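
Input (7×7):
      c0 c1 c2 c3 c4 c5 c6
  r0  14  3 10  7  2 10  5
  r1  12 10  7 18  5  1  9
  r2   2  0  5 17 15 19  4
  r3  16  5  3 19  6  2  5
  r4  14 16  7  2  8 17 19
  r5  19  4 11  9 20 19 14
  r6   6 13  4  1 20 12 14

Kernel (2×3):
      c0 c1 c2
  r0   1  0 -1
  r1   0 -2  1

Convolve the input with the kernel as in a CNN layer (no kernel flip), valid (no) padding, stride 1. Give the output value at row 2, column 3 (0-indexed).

-12

The receptive field on the input at this output position is [17 15 19 / 19 6 2]. Elementwise product with the kernel and sum: 17·1 + 19·-1 + 6·-2 + 2·1.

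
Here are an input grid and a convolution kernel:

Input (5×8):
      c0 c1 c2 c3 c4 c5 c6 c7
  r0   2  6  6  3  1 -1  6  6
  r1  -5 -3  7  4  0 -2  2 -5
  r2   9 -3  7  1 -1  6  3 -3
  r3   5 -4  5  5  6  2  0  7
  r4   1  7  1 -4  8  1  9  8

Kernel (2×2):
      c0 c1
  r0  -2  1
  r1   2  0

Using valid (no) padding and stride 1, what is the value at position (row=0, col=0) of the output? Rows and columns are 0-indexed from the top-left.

-8

The receptive field on the input at this output position is [2 6 / -5 -3]. Elementwise product with the kernel and sum: 2·-2 + 6·1 + -5·2.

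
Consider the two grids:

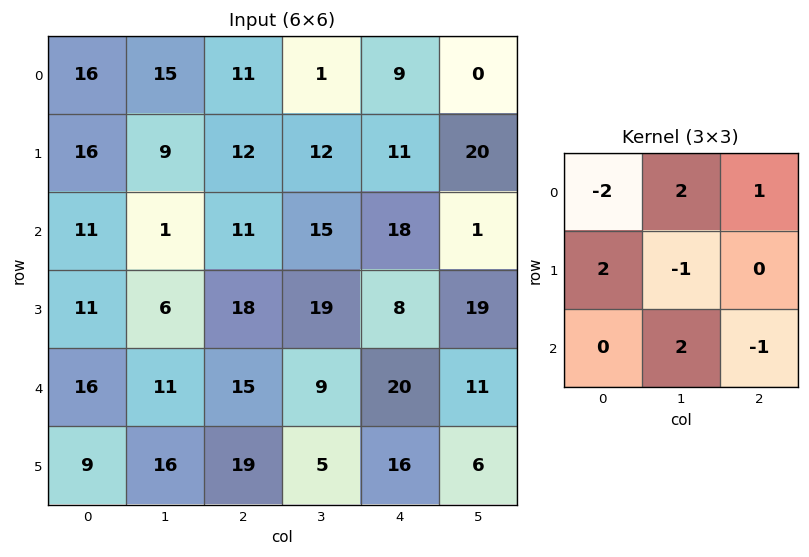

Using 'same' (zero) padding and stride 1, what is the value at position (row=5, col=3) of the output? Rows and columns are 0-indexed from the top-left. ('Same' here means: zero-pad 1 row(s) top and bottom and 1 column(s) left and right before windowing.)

The receptive field on the zero-padded input at this output position is [15 9 20 / 19 5 16 / 0 0 0]. Elementwise product with the kernel and sum: 15·-2 + 9·2 + 20·1 + 19·2 + 5·-1 + 0·2 + 0·-1.

41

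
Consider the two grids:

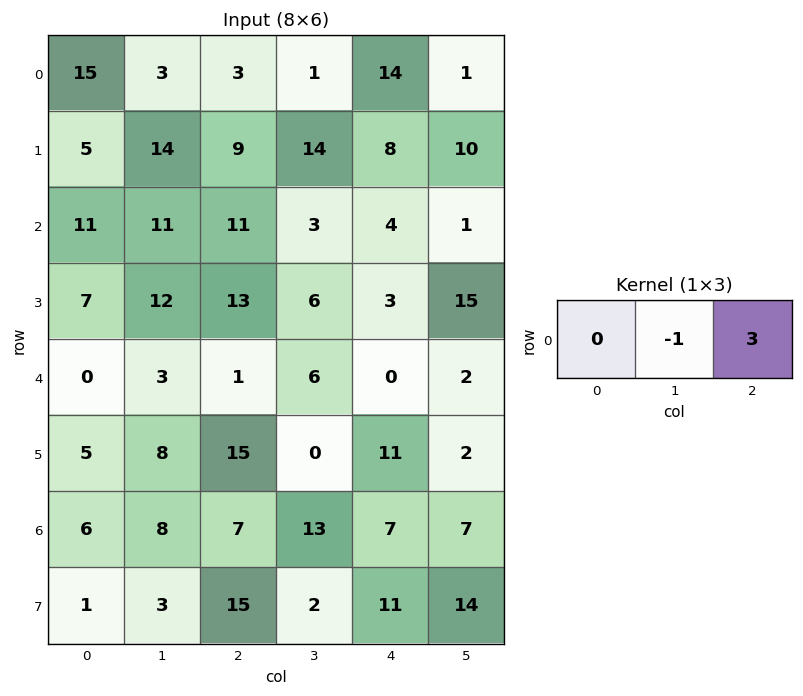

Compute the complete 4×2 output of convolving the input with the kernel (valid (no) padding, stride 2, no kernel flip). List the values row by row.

Output[0,0]: The receptive field on the input at this output position is [15 3 3]. Elementwise product with the kernel and sum: 3·-1 + 3·3.
Output[0,1]: The receptive field on the input at this output position is [3 1 14]. Elementwise product with the kernel and sum: 1·-1 + 14·3.

6 41
22 9
0 -6
13 8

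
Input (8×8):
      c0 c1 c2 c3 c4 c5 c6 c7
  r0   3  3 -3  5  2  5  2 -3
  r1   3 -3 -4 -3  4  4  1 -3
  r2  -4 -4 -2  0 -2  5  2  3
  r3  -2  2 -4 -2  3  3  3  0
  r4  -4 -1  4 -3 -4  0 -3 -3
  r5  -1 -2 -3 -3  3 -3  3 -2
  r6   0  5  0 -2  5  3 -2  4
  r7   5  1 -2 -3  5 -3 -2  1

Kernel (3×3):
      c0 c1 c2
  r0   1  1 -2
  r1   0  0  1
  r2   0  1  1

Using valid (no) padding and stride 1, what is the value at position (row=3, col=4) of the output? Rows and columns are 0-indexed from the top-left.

The receptive field on the input at this output position is [3 3 3 / -4 0 -3 / 3 -3 3]. Elementwise product with the kernel and sum: 3·1 + 3·1 + 3·-2 + -3·1 + -3·1 + 3·1.

-3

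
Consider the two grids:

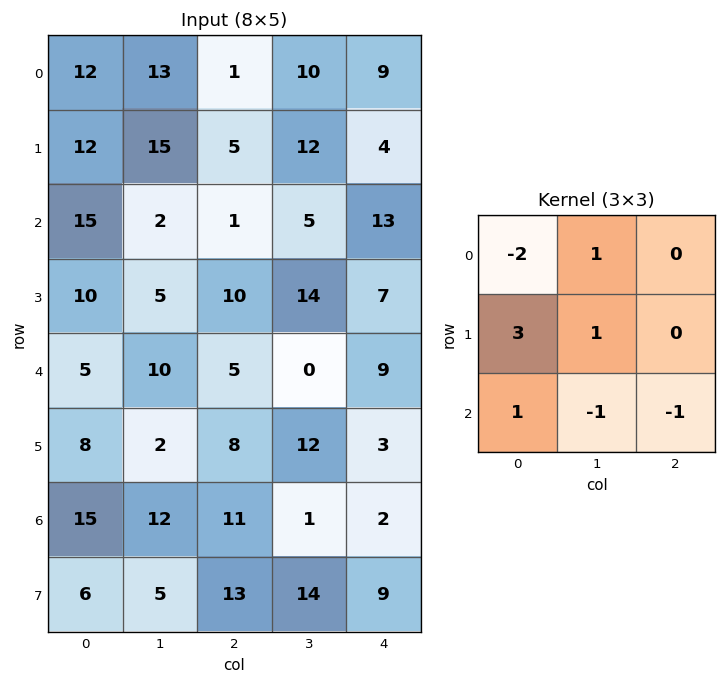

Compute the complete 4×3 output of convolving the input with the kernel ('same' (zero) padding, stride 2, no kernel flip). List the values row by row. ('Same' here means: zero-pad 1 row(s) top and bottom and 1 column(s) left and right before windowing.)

-15 38 47
12 -37 15
5 17 -3
12 29 -11

Output[0,0]: The receptive field on the zero-padded input at this output position is [0 0 0 / 0 12 13 / 0 12 15]. Elementwise product with the kernel and sum: 0·-2 + 0·1 + 0·3 + 12·1 + 0·1 + 12·-1 + 15·-1.
Output[0,1]: The receptive field on the zero-padded input at this output position is [0 0 0 / 13 1 10 / 15 5 12]. Elementwise product with the kernel and sum: 0·-2 + 0·1 + 13·3 + 1·1 + 15·1 + 5·-1 + 12·-1.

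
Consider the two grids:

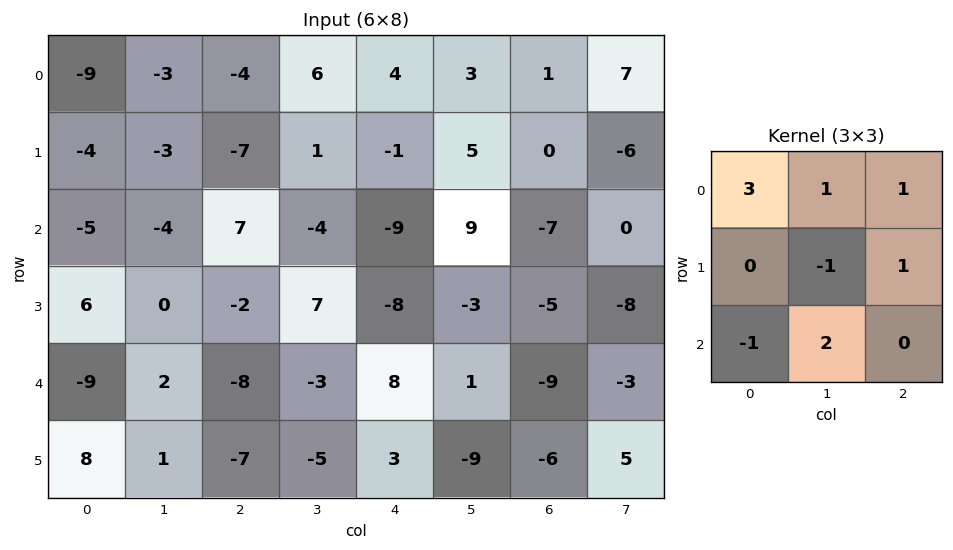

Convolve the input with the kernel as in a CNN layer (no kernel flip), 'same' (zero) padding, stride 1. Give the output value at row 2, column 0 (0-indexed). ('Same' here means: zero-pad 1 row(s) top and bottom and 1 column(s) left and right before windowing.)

The receptive field on the zero-padded input at this output position is [0 -4 -3 / 0 -5 -4 / 0 6 0]. Elementwise product with the kernel and sum: 0·3 + -4·1 + -3·1 + -5·-1 + -4·1 + 0·-1 + 6·2.

6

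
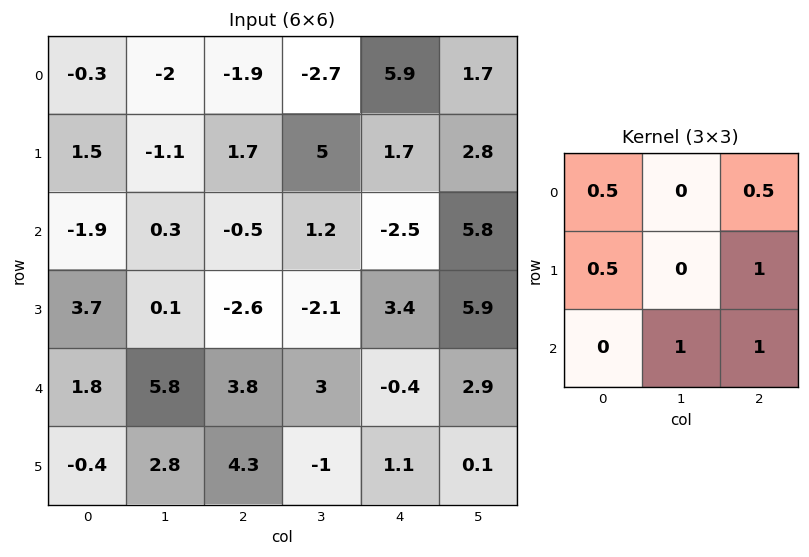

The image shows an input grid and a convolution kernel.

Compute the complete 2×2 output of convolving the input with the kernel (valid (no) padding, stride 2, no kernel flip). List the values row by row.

Output[0,0]: The receptive field on the input at this output position is [-0.3 -2 -1.9 / 1.5 -1.1 1.7 / -1.9 0.3 -0.5]. Elementwise product with the kernel and sum: -0.3·0.5 + -1.9·0.5 + 1.5·0.5 + 1.7·1 + 0.3·1 + -0.5·1.

1.15 3.25
7.65 3.2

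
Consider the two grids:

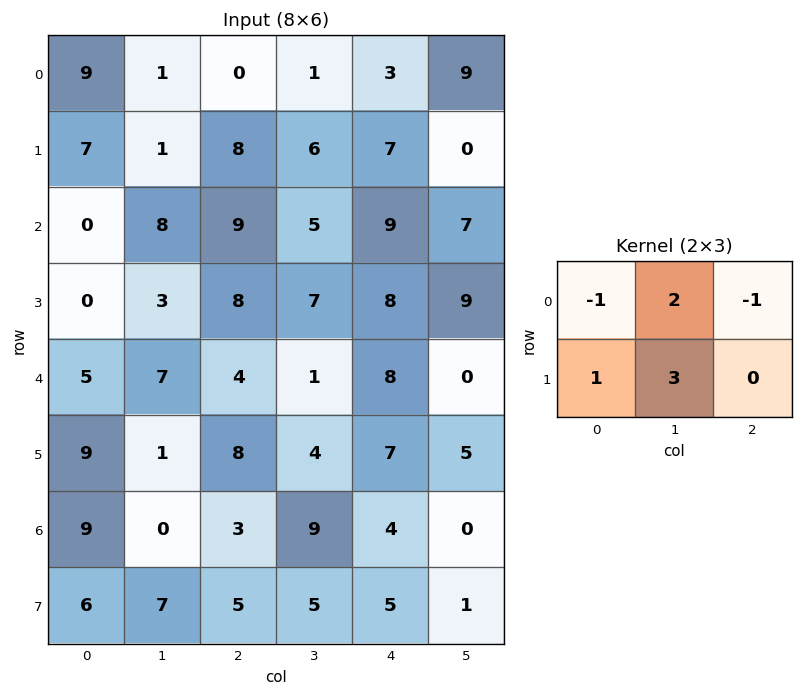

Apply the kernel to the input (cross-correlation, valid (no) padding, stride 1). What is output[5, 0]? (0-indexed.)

-6

The receptive field on the input at this output position is [9 1 8 / 9 0 3]. Elementwise product with the kernel and sum: 9·-1 + 1·2 + 8·-1 + 9·1 + 0·3.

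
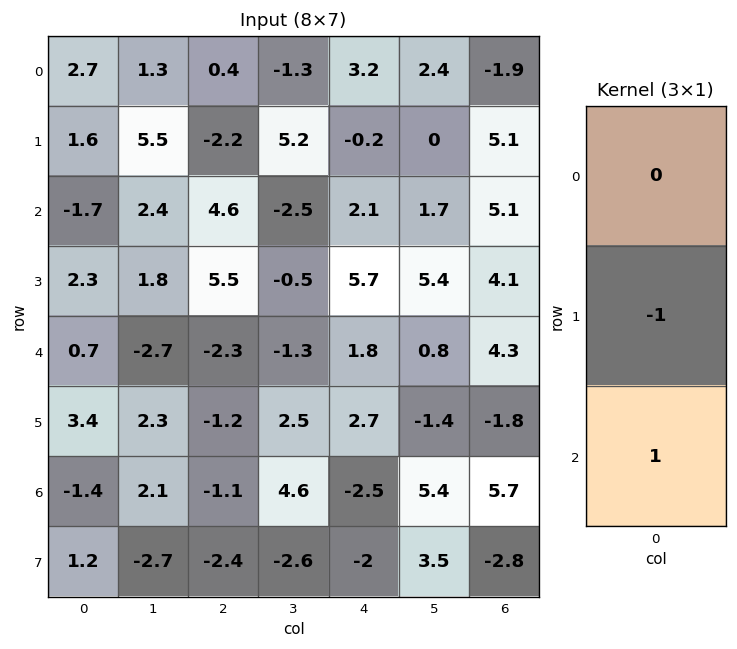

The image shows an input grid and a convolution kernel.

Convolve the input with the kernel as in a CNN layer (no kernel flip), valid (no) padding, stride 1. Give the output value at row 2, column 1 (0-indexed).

The receptive field on the input at this output position is [2.4 / 1.8 / -2.7]. Elementwise product with the kernel and sum: 1.8·-1 + -2.7·1.

-4.5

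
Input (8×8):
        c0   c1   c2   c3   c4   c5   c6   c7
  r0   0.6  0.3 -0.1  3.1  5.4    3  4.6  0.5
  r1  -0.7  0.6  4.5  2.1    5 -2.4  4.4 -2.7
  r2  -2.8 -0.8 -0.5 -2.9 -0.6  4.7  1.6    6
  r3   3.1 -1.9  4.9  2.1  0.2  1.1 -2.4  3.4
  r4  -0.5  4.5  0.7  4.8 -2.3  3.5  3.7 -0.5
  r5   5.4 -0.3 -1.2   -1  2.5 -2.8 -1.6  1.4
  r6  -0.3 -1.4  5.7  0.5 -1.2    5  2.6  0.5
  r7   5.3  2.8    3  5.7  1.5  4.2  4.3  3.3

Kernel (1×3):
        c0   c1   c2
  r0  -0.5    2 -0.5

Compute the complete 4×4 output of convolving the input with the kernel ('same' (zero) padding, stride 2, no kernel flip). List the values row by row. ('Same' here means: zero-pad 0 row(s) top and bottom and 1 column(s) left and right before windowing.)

Output[0,0]: The receptive field on the zero-padded input at this output position is [0 0.6 0.3]. Elementwise product with the kernel and sum: 0·-0.5 + 0.6·2 + 0.3·-0.5.

1.05 -1.9 7.75 7.45
-5.2 0.85 -2.1 -2.15
-3.25 -3.25 -8.75 5.9
0.1 11.85 -5.15 2.45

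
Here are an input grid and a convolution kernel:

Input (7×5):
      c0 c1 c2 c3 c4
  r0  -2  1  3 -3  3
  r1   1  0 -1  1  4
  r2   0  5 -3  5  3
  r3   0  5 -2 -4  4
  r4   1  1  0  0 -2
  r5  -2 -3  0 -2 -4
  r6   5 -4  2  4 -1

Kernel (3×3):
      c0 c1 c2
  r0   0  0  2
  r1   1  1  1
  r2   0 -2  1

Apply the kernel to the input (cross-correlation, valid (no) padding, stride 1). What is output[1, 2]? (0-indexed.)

The receptive field on the input at this output position is [-1 1 4 / -3 5 3 / -2 -4 4]. Elementwise product with the kernel and sum: 4·2 + -3·1 + 5·1 + 3·1 + -4·-2 + 4·1.

25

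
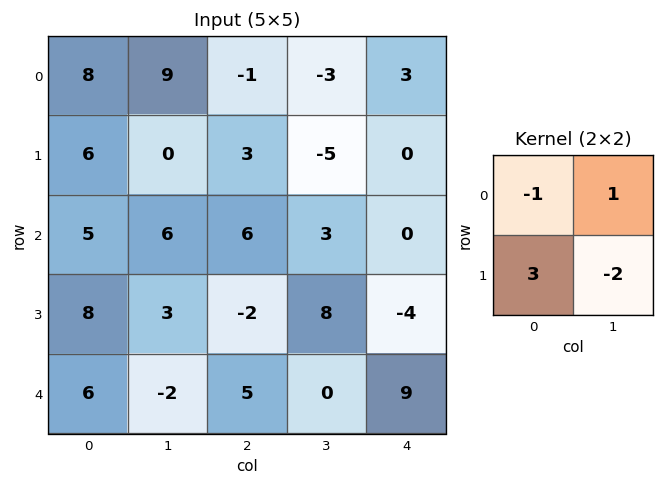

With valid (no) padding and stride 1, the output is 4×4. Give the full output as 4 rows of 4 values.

19 -16 17 -9
-3 9 4 14
19 13 -25 29
17 -21 25 -30

Output[0,0]: The receptive field on the input at this output position is [8 9 / 6 0]. Elementwise product with the kernel and sum: 8·-1 + 9·1 + 6·3 + 0·-2.
Output[0,1]: The receptive field on the input at this output position is [9 -1 / 0 3]. Elementwise product with the kernel and sum: 9·-1 + -1·1 + 0·3 + 3·-2.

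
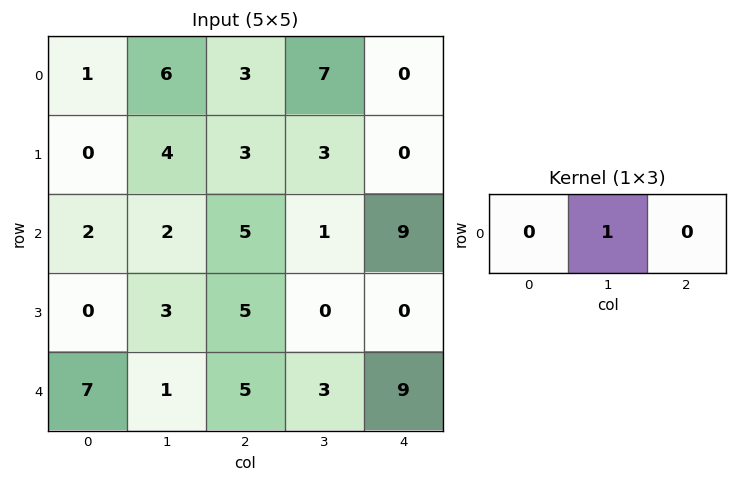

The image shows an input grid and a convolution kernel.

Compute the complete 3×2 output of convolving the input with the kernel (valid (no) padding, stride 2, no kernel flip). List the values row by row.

Output[0,0]: The receptive field on the input at this output position is [1 6 3]. Elementwise product with the kernel and sum: 6·1.
Output[0,1]: The receptive field on the input at this output position is [3 7 0]. Elementwise product with the kernel and sum: 7·1.

6 7
2 1
1 3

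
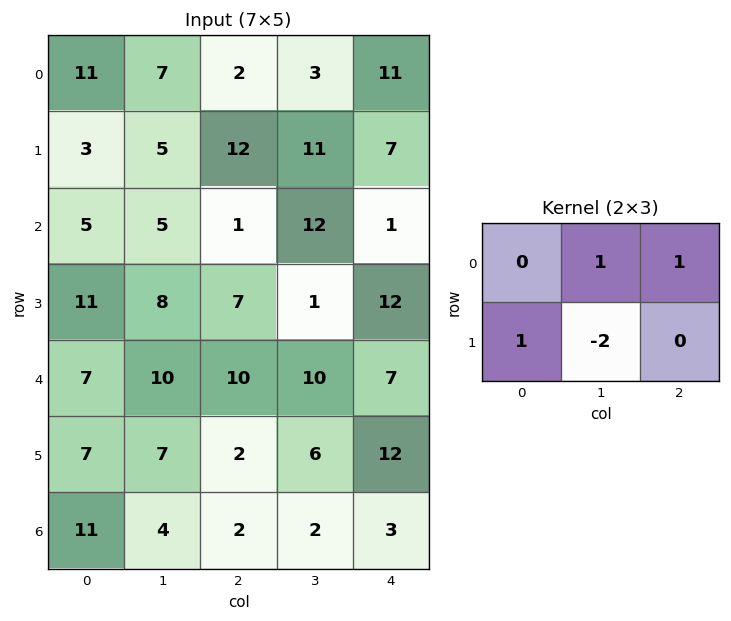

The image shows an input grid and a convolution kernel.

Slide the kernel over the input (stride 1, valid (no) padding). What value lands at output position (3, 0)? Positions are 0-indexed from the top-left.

The receptive field on the input at this output position is [11 8 7 / 7 10 10]. Elementwise product with the kernel and sum: 8·1 + 7·1 + 7·1 + 10·-2.

2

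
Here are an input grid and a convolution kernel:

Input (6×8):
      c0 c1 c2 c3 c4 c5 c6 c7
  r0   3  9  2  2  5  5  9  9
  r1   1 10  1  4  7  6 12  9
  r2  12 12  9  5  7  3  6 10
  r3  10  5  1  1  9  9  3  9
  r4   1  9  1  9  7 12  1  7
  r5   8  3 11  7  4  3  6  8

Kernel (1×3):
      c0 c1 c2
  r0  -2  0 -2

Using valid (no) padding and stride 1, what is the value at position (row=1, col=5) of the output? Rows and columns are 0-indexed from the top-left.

-30

The receptive field on the input at this output position is [6 12 9]. Elementwise product with the kernel and sum: 6·-2 + 9·-2.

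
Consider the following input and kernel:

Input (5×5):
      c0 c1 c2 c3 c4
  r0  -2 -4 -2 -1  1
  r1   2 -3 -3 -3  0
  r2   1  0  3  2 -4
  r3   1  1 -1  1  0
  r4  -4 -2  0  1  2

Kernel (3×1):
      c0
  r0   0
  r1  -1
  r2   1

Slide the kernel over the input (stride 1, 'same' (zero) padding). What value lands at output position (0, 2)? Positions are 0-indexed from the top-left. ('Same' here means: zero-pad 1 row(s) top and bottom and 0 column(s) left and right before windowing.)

-1

The receptive field on the zero-padded input at this output position is [0 / -2 / -3]. Elementwise product with the kernel and sum: -2·-1 + -3·1.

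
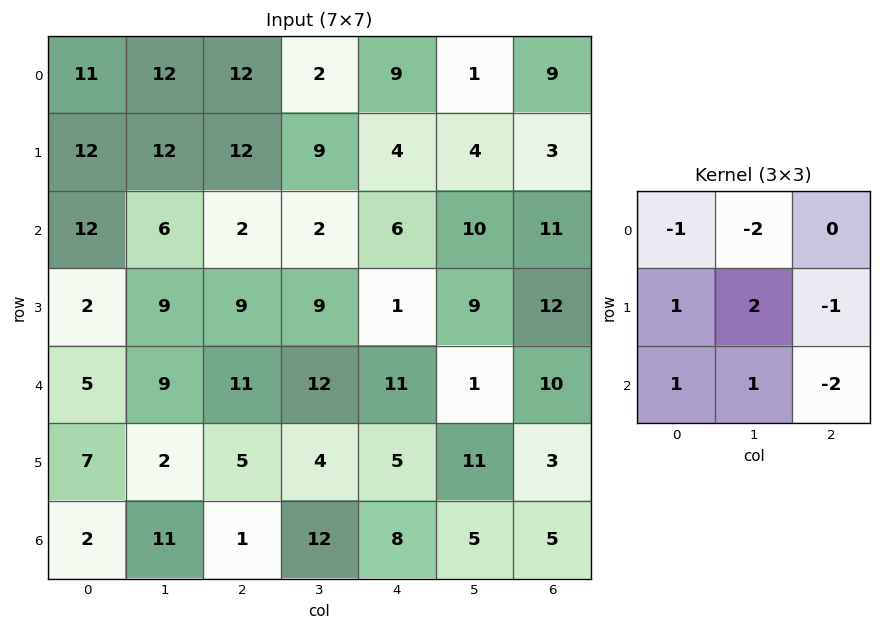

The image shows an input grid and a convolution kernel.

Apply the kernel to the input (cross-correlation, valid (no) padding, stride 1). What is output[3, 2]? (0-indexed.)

-4

The receptive field on the input at this output position is [9 9 1 / 11 12 11 / 5 4 5]. Elementwise product with the kernel and sum: 9·-1 + 9·-2 + 11·1 + 12·2 + 11·-1 + 5·1 + 4·1 + 5·-2.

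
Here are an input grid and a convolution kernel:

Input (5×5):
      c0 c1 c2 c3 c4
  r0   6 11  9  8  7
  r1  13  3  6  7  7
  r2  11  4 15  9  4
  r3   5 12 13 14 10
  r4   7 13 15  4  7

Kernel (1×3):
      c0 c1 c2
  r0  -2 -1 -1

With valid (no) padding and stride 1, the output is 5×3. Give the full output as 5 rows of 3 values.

-32 -39 -33
-35 -19 -26
-41 -32 -43
-35 -51 -50
-42 -45 -41

Output[0,0]: The receptive field on the input at this output position is [6 11 9]. Elementwise product with the kernel and sum: 6·-2 + 11·-1 + 9·-1.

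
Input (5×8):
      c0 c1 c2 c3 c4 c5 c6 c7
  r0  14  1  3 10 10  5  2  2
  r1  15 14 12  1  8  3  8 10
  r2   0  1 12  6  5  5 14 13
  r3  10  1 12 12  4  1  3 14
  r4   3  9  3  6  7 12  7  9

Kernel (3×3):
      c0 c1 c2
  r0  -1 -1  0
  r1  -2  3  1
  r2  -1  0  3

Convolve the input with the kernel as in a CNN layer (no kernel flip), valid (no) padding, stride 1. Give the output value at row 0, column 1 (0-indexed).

The receptive field on the input at this output position is [1 3 10 / 14 12 1 / 1 12 6]. Elementwise product with the kernel and sum: 1·-1 + 3·-1 + 14·-2 + 12·3 + 1·1 + 1·-1 + 6·3.

22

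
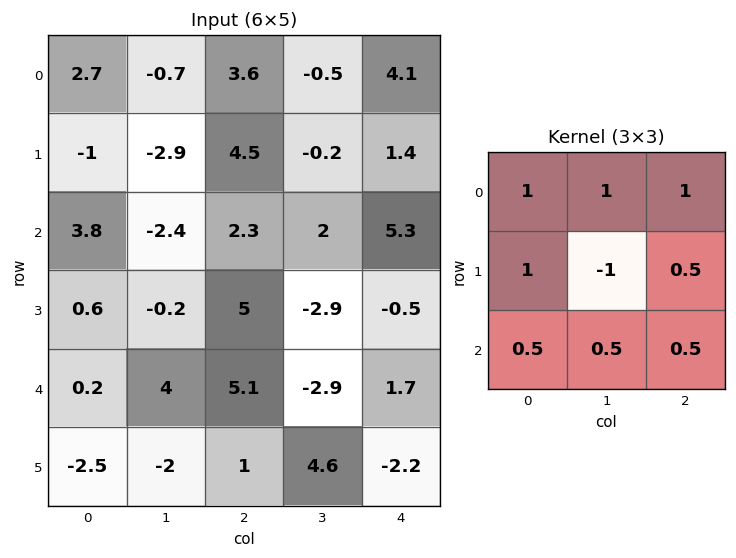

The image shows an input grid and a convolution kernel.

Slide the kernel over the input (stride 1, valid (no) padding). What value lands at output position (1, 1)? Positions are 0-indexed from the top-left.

The receptive field on the input at this output position is [-2.9 4.5 -0.2 / -2.4 2.3 2 / -0.2 5 -2.9]. Elementwise product with the kernel and sum: -2.9·1 + 4.5·1 + -0.2·1 + -2.4·1 + 2.3·-1 + 2·0.5 + -0.2·0.5 + 5·0.5 + -2.9·0.5.

-1.35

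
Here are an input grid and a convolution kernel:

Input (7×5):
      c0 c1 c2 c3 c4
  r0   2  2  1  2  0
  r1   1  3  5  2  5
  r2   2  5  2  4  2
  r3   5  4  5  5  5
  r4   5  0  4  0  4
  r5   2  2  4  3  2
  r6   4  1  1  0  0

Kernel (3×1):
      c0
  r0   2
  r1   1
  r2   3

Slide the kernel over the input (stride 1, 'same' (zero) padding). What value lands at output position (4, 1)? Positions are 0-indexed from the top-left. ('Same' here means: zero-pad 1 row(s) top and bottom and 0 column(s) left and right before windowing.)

The receptive field on the zero-padded input at this output position is [4 / 0 / 2]. Elementwise product with the kernel and sum: 4·2 + 0·1 + 2·3.

14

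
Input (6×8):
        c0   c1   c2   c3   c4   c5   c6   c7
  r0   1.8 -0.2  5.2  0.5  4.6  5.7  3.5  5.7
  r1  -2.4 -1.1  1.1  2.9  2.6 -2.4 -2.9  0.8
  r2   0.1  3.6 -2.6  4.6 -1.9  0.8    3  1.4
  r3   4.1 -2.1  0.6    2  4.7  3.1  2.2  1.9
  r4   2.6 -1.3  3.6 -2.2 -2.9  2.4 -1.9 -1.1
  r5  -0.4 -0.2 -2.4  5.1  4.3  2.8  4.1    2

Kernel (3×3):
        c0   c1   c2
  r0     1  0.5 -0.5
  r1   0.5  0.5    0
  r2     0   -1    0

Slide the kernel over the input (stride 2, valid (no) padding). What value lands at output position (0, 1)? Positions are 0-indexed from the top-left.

0.55

The receptive field on the input at this output position is [5.2 0.5 4.6 / 1.1 2.9 2.6 / -2.6 4.6 -1.9]. Elementwise product with the kernel and sum: 5.2·1 + 0.5·0.5 + 4.6·-0.5 + 1.1·0.5 + 2.9·0.5 + 4.6·-1.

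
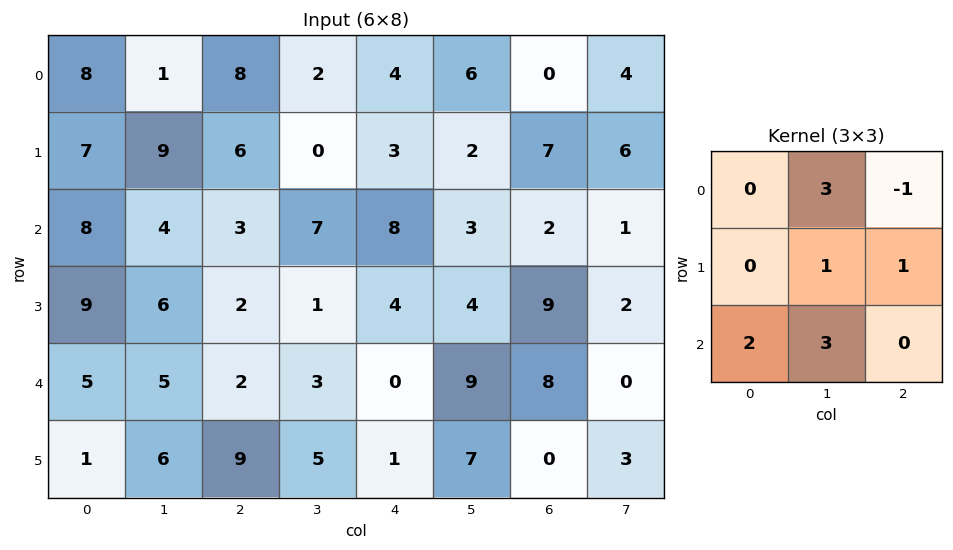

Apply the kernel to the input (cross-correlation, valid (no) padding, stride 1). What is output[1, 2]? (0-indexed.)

The receptive field on the input at this output position is [6 0 3 / 3 7 8 / 2 1 4]. Elementwise product with the kernel and sum: 0·3 + 3·-1 + 7·1 + 8·1 + 2·2 + 1·3.

19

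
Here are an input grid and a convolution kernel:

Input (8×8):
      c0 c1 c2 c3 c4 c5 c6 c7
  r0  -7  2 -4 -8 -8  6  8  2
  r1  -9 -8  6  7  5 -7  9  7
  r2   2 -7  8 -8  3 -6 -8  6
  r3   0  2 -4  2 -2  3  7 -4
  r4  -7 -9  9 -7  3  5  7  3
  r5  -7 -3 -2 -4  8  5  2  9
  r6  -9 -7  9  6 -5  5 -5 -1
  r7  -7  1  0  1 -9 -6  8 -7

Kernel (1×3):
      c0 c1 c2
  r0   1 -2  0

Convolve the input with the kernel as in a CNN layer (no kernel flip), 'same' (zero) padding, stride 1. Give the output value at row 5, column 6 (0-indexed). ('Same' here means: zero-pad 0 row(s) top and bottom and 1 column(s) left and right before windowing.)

1

The receptive field on the zero-padded input at this output position is [5 2 9]. Elementwise product with the kernel and sum: 5·1 + 2·-2.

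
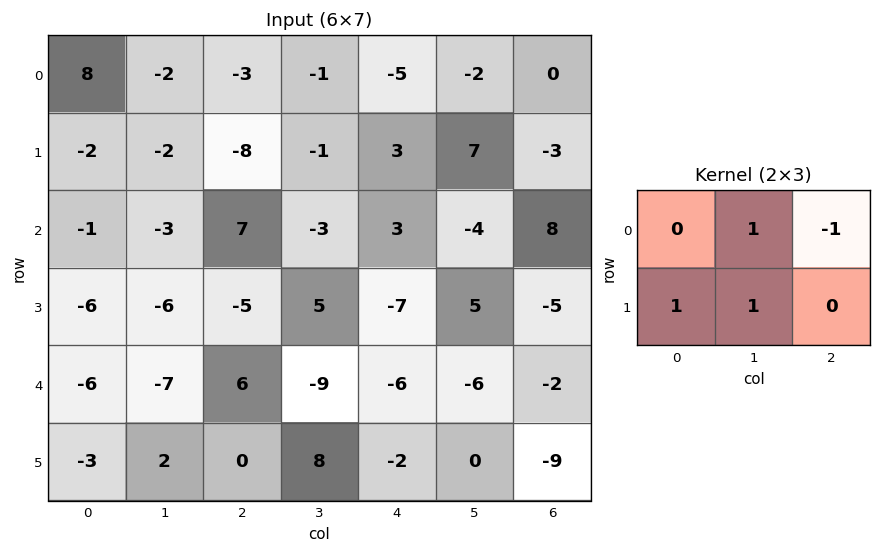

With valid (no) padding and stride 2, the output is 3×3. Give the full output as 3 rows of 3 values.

-3 -5 8
-22 -6 -14
-14 5 -6

Output[0,0]: The receptive field on the input at this output position is [8 -2 -3 / -2 -2 -8]. Elementwise product with the kernel and sum: -2·1 + -3·-1 + -2·1 + -2·1.
Output[0,1]: The receptive field on the input at this output position is [-3 -1 -5 / -8 -1 3]. Elementwise product with the kernel and sum: -1·1 + -5·-1 + -8·1 + -1·1.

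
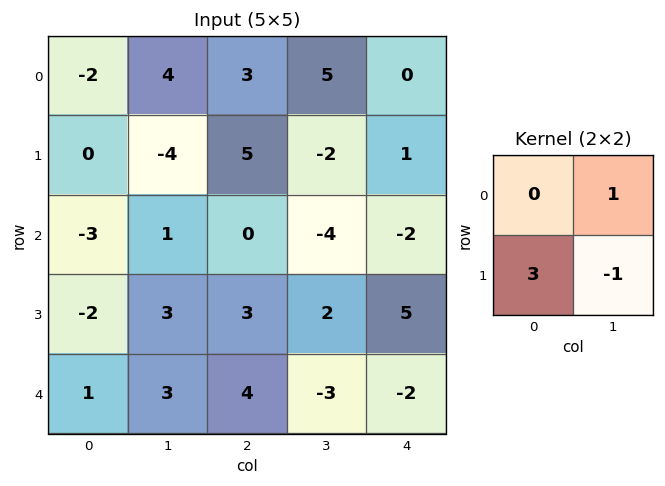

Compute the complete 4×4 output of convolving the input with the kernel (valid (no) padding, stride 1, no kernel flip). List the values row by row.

8 -14 22 -7
-14 8 2 -9
-8 6 3 -1
3 8 17 -2

Output[0,0]: The receptive field on the input at this output position is [-2 4 / 0 -4]. Elementwise product with the kernel and sum: 4·1 + 0·3 + -4·-1.
Output[0,1]: The receptive field on the input at this output position is [4 3 / -4 5]. Elementwise product with the kernel and sum: 3·1 + -4·3 + 5·-1.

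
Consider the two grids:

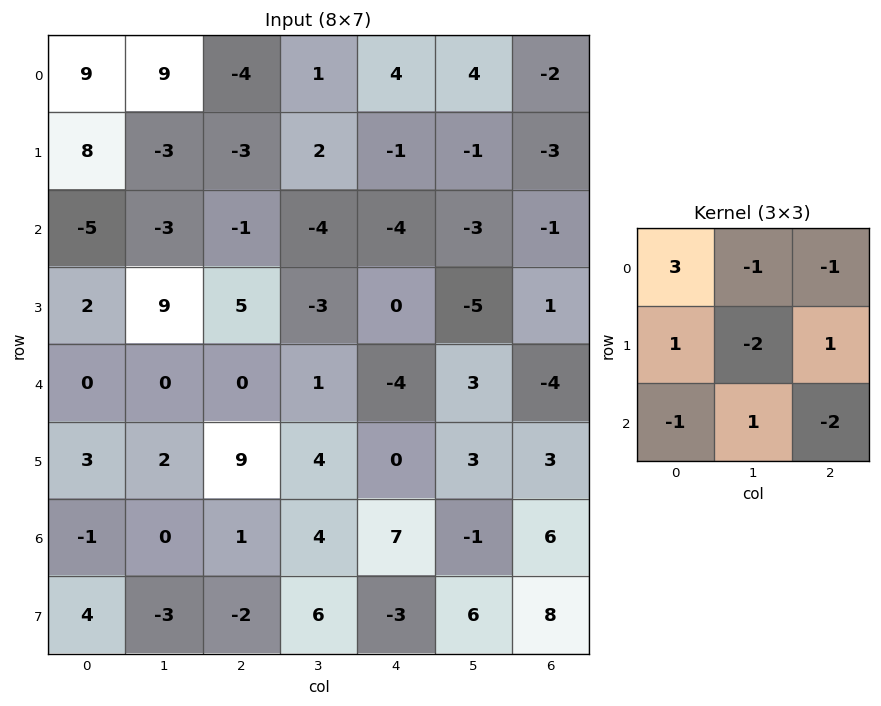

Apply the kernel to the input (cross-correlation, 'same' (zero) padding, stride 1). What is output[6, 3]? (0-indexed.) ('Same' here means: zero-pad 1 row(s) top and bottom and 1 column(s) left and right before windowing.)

37

The receptive field on the zero-padded input at this output position is [9 4 0 / 1 4 7 / -2 6 -3]. Elementwise product with the kernel and sum: 9·3 + 4·-1 + 0·-1 + 1·1 + 4·-2 + 7·1 + -2·-1 + 6·1 + -3·-2.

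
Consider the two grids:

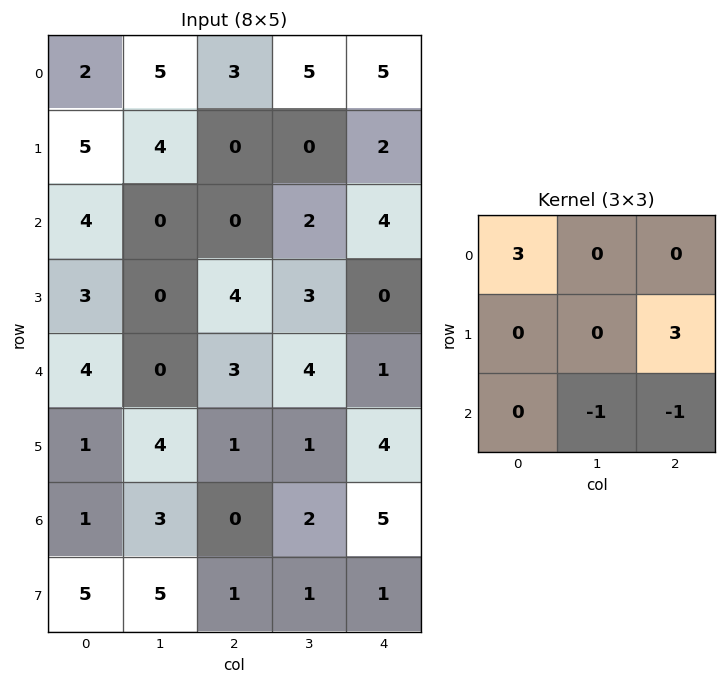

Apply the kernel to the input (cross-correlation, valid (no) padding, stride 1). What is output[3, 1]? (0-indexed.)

The receptive field on the input at this output position is [0 4 3 / 0 3 4 / 4 1 1]. Elementwise product with the kernel and sum: 0·3 + 4·3 + 1·-1 + 1·-1.

10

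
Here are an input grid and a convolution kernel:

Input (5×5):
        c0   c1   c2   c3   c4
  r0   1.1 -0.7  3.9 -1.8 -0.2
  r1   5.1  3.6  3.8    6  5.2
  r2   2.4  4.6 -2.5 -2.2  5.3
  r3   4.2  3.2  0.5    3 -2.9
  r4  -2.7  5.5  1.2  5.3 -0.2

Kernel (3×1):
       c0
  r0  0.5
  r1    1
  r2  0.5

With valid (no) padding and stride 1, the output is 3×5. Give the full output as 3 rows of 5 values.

Output[0,0]: The receptive field on the input at this output position is [1.1 / 5.1 / 2.4]. Elementwise product with the kernel and sum: 1.1·0.5 + 5.1·1 + 2.4·0.5.
Output[0,1]: The receptive field on the input at this output position is [-0.7 / 3.6 / 4.6]. Elementwise product with the kernel and sum: -0.7·0.5 + 3.6·1 + 4.6·0.5.

6.85 5.55 4.5 4 7.75
7.05 8 -0.35 2.3 6.45
4.05 8.25 -0.15 4.55 -0.35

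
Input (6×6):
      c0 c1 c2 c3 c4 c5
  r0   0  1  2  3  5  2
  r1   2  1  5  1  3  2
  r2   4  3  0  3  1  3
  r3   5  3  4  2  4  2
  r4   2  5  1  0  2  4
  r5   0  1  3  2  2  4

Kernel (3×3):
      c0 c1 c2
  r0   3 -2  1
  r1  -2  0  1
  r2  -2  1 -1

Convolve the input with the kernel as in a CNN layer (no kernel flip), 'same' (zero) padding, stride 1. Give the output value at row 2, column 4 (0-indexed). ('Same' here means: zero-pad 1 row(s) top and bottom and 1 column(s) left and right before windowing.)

-6

The receptive field on the zero-padded input at this output position is [1 3 2 / 3 1 3 / 2 4 2]. Elementwise product with the kernel and sum: 1·3 + 3·-2 + 2·1 + 3·-2 + 3·1 + 2·-2 + 4·1 + 2·-1.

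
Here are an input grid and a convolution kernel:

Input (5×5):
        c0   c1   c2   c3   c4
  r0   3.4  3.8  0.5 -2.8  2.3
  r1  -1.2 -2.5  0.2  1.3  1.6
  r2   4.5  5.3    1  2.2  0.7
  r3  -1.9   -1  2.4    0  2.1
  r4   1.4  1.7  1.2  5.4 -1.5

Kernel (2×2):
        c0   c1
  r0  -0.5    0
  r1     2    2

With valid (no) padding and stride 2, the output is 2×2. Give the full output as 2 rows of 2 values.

-9.1 2.75
-8.05 4.3

Output[0,0]: The receptive field on the input at this output position is [3.4 3.8 / -1.2 -2.5]. Elementwise product with the kernel and sum: 3.4·-0.5 + -1.2·2 + -2.5·2.
Output[0,1]: The receptive field on the input at this output position is [0.5 -2.8 / 0.2 1.3]. Elementwise product with the kernel and sum: 0.5·-0.5 + 0.2·2 + 1.3·2.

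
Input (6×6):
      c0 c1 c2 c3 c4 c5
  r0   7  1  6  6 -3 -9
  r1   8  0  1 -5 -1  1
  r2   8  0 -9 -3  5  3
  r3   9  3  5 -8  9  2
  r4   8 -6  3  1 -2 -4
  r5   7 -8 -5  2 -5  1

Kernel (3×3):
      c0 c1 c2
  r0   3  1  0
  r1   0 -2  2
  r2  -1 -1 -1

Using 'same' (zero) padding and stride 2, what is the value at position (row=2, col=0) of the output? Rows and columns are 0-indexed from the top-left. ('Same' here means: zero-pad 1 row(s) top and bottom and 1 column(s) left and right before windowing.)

The receptive field on the zero-padded input at this output position is [0 9 3 / 0 8 -6 / 0 7 -8]. Elementwise product with the kernel and sum: 0·3 + 9·1 + 8·-2 + -6·2 + 0·-1 + 7·-1 + -8·-1.

-18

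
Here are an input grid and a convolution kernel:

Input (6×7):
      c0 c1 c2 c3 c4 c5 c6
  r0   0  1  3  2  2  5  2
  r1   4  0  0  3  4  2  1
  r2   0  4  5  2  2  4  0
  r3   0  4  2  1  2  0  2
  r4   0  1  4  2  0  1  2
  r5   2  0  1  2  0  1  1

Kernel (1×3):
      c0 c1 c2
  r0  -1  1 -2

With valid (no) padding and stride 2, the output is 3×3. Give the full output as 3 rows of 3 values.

Output[0,0]: The receptive field on the input at this output position is [0 1 3]. Elementwise product with the kernel and sum: 0·-1 + 1·1 + 3·-2.

-5 -5 -1
-6 -7 2
-7 -2 -3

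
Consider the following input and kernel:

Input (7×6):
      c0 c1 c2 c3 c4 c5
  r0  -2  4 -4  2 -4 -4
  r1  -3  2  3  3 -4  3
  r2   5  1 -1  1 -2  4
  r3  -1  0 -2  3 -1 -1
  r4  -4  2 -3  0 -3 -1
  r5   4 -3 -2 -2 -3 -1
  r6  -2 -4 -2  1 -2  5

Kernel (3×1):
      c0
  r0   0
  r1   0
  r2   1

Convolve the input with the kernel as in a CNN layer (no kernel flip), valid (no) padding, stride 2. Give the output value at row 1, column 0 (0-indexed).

-4

The receptive field on the input at this output position is [5 / -1 / -4]. Elementwise product with the kernel and sum: -4·1.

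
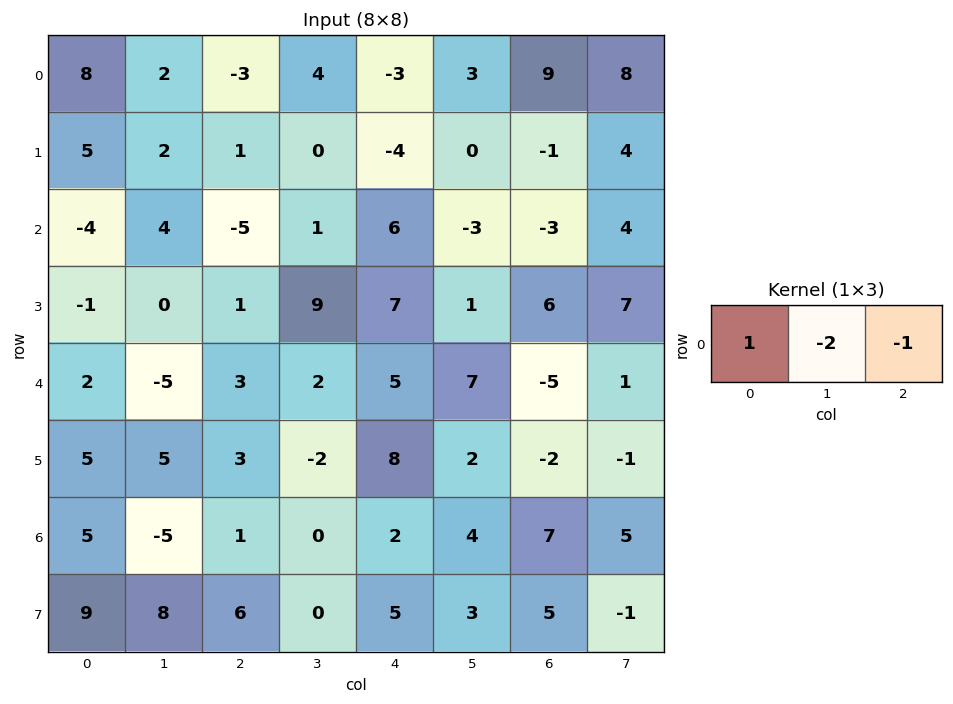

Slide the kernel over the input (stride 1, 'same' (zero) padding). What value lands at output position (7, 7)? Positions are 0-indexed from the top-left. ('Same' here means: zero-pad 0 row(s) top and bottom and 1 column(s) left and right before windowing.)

The receptive field on the zero-padded input at this output position is [5 -1 0]. Elementwise product with the kernel and sum: 5·1 + -1·-2 + 0·-1.

7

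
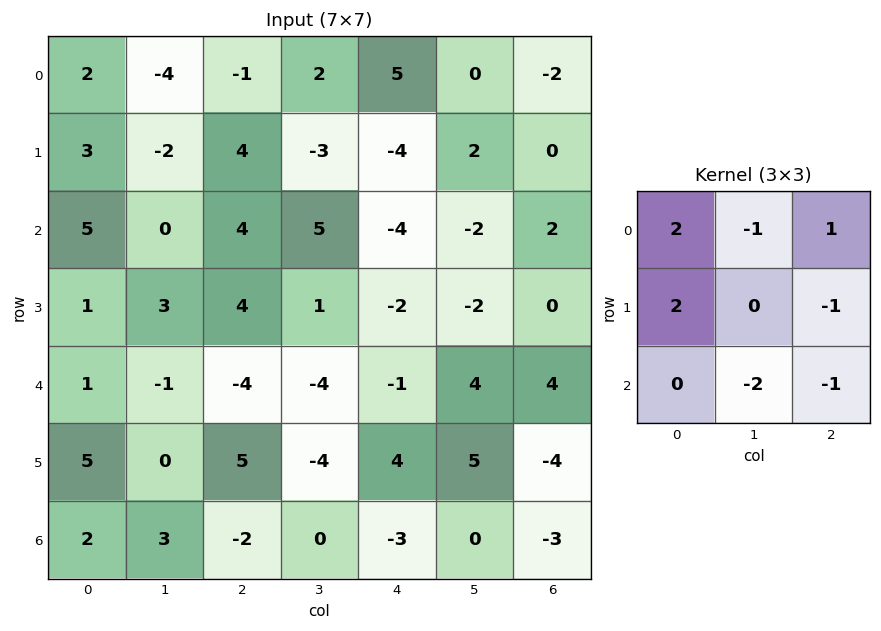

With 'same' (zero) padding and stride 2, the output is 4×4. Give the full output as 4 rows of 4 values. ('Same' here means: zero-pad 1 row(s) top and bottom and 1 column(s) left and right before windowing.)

0 -15 10 0
-10 -25 18 0
-7 -1 -23 12
-8 -3 -7 14

Output[0,0]: The receptive field on the zero-padded input at this output position is [0 0 0 / 0 2 -4 / 0 3 -2]. Elementwise product with the kernel and sum: 0·2 + 0·-1 + 0·1 + 0·2 + -4·-1 + 3·-2 + -2·-1.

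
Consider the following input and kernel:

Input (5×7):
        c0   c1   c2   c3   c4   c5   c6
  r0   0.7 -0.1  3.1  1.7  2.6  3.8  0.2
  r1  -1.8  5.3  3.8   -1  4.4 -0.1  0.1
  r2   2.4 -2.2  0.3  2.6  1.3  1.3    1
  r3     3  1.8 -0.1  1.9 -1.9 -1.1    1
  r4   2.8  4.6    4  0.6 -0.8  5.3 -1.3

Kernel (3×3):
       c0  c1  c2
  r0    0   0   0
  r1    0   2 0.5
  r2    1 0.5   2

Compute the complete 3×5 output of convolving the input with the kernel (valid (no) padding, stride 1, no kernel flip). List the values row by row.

14.4 10.25 4.4 14.6 3.8
-0.55 7.45 2.9 2 2.65
16.65 8.55 5.55 6.45 -2.45

Output[0,0]: The receptive field on the input at this output position is [0.7 -0.1 3.1 / -1.8 5.3 3.8 / 2.4 -2.2 0.3]. Elementwise product with the kernel and sum: 5.3·2 + 3.8·0.5 + 2.4·1 + -2.2·0.5 + 0.3·2.
Output[0,1]: The receptive field on the input at this output position is [-0.1 3.1 1.7 / 5.3 3.8 -1 / -2.2 0.3 2.6]. Elementwise product with the kernel and sum: 3.8·2 + -1·0.5 + -2.2·1 + 0.3·0.5 + 2.6·2.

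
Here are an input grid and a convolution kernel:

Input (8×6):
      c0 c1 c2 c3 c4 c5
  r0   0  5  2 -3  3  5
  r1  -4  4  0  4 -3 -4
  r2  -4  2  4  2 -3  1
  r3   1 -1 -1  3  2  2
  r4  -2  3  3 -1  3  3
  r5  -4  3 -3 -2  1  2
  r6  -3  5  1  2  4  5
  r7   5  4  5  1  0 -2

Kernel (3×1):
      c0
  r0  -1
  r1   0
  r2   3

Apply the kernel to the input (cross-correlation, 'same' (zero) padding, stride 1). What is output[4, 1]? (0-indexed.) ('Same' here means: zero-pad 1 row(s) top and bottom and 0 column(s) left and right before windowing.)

10

The receptive field on the zero-padded input at this output position is [-1 / 3 / 3]. Elementwise product with the kernel and sum: -1·-1 + 3·3.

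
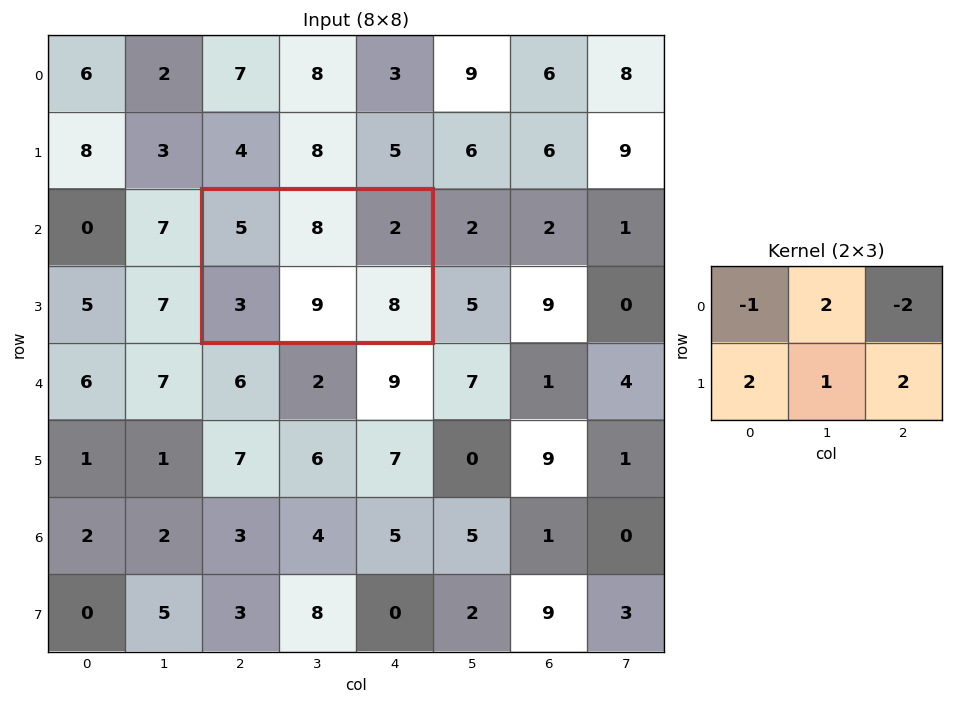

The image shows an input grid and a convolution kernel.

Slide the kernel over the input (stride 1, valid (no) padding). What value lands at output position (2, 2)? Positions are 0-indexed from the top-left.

38

The receptive field on the input at this output position is [5 8 2 / 3 9 8]. Elementwise product with the kernel and sum: 5·-1 + 8·2 + 2·-2 + 3·2 + 9·1 + 8·2.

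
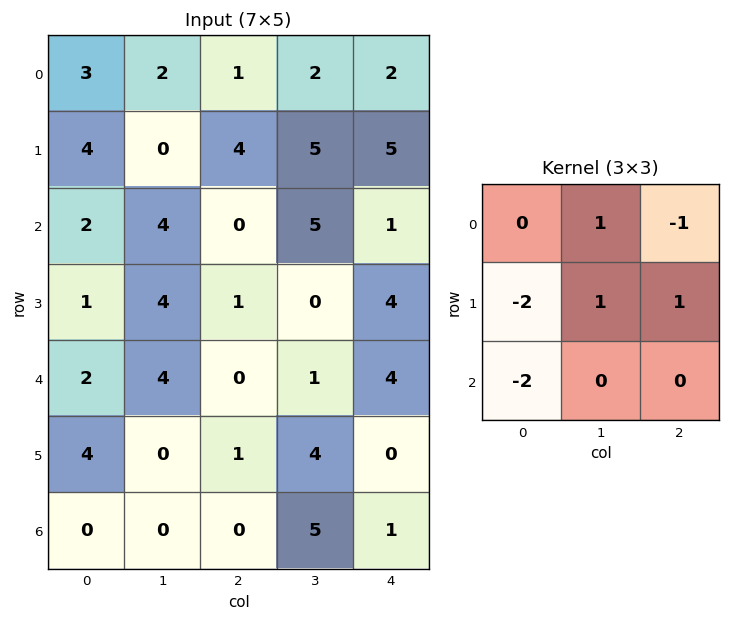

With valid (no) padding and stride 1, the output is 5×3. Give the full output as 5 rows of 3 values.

-7 0 2
-6 -12 4
3 -20 6
-5 -6 -1
-3 4 -1

Output[0,0]: The receptive field on the input at this output position is [3 2 1 / 4 0 4 / 2 4 0]. Elementwise product with the kernel and sum: 2·1 + 1·-1 + 4·-2 + 0·1 + 4·1 + 2·-2.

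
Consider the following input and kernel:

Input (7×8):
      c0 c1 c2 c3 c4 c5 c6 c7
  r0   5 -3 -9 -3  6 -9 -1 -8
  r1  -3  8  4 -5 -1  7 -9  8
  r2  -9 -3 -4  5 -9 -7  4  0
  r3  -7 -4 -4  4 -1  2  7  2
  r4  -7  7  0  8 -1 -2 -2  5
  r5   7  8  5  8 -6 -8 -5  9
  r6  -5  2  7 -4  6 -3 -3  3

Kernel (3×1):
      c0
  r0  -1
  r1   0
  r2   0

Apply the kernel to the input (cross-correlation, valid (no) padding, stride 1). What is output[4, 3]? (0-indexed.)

The receptive field on the input at this output position is [8 / 8 / -4]. Elementwise product with the kernel and sum: 8·-1.

-8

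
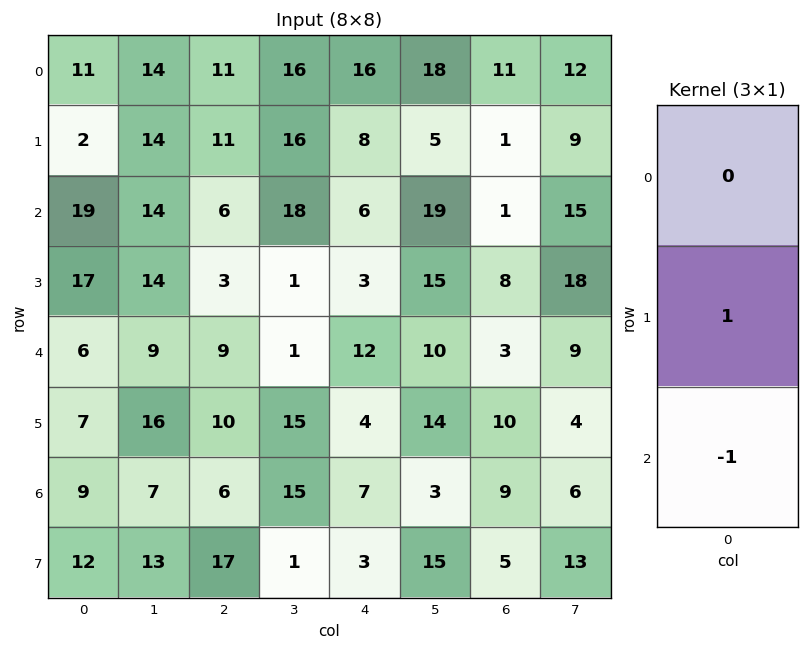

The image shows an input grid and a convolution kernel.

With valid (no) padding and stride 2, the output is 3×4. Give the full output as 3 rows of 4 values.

-17 5 2 0
11 -6 -9 5
-2 4 -3 1

Output[0,0]: The receptive field on the input at this output position is [11 / 2 / 19]. Elementwise product with the kernel and sum: 2·1 + 19·-1.
Output[0,1]: The receptive field on the input at this output position is [11 / 11 / 6]. Elementwise product with the kernel and sum: 11·1 + 6·-1.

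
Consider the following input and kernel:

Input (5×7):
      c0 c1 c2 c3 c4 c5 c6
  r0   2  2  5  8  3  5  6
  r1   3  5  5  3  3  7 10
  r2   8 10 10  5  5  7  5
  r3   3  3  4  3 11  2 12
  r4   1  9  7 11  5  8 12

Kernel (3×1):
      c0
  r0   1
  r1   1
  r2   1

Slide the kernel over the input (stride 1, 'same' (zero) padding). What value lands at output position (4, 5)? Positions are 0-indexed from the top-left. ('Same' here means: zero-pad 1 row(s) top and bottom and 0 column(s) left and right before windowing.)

The receptive field on the zero-padded input at this output position is [2 / 8 / 0]. Elementwise product with the kernel and sum: 2·1 + 8·1 + 0·1.

10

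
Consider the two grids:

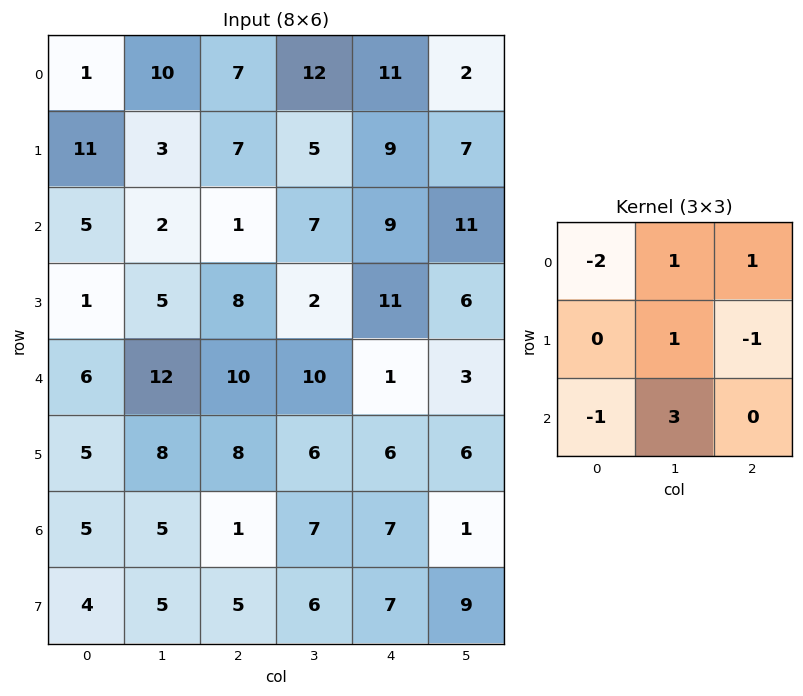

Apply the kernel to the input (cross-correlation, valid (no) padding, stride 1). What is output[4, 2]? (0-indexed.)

11

The receptive field on the input at this output position is [10 10 1 / 8 6 6 / 1 7 7]. Elementwise product with the kernel and sum: 10·-2 + 10·1 + 1·1 + 6·1 + 6·-1 + 1·-1 + 7·3.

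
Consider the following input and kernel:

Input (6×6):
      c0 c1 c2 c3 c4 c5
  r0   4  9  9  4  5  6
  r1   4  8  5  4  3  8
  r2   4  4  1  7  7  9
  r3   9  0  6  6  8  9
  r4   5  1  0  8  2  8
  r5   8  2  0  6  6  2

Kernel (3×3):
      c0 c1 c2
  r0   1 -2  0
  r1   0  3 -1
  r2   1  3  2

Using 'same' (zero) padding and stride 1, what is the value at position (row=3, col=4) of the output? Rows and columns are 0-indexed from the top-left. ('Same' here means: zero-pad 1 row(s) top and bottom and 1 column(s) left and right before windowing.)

38

The receptive field on the zero-padded input at this output position is [7 7 9 / 6 8 9 / 8 2 8]. Elementwise product with the kernel and sum: 7·1 + 7·-2 + 8·3 + 9·-1 + 8·1 + 2·3 + 8·2.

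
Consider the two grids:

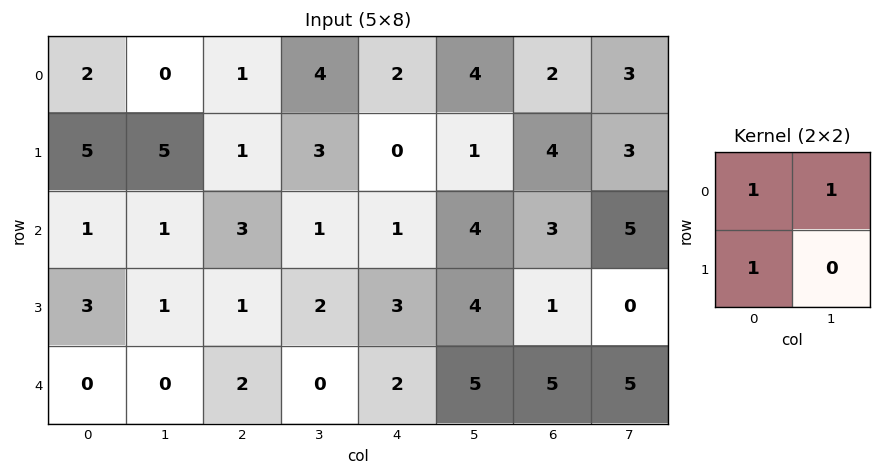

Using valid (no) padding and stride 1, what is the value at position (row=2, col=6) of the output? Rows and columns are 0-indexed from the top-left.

The receptive field on the input at this output position is [3 5 / 1 0]. Elementwise product with the kernel and sum: 3·1 + 5·1 + 1·1.

9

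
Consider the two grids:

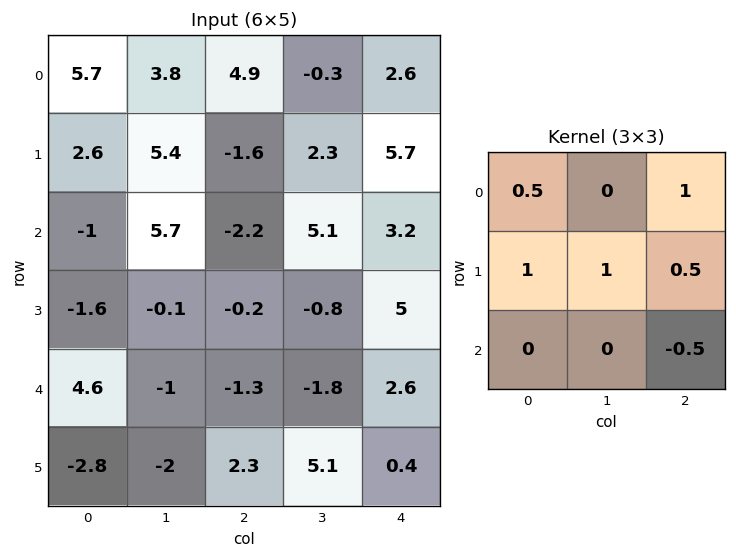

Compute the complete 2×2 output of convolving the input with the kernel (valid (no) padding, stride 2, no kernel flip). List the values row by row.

16.05 7
-3.85 2.3

Output[0,0]: The receptive field on the input at this output position is [5.7 3.8 4.9 / 2.6 5.4 -1.6 / -1 5.7 -2.2]. Elementwise product with the kernel and sum: 5.7·0.5 + 4.9·1 + 2.6·1 + 5.4·1 + -1.6·0.5 + -2.2·-0.5.
Output[0,1]: The receptive field on the input at this output position is [4.9 -0.3 2.6 / -1.6 2.3 5.7 / -2.2 5.1 3.2]. Elementwise product with the kernel and sum: 4.9·0.5 + 2.6·1 + -1.6·1 + 2.3·1 + 5.7·0.5 + 3.2·-0.5.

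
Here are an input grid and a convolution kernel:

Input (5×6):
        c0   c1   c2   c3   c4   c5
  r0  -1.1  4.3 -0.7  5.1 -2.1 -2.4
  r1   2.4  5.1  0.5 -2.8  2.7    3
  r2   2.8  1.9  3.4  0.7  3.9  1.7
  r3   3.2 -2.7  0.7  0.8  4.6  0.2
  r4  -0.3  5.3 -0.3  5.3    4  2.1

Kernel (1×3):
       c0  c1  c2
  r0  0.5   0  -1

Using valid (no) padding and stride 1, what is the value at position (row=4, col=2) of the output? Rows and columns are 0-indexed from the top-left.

-4.15

The receptive field on the input at this output position is [-0.3 5.3 4]. Elementwise product with the kernel and sum: -0.3·0.5 + 4·-1.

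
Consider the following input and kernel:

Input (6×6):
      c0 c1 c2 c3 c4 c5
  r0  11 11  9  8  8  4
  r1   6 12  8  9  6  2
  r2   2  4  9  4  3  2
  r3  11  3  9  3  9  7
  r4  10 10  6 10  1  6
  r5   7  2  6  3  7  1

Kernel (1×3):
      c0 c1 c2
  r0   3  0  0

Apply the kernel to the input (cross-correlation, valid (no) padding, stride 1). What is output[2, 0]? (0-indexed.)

6

The receptive field on the input at this output position is [2 4 9]. Elementwise product with the kernel and sum: 2·3.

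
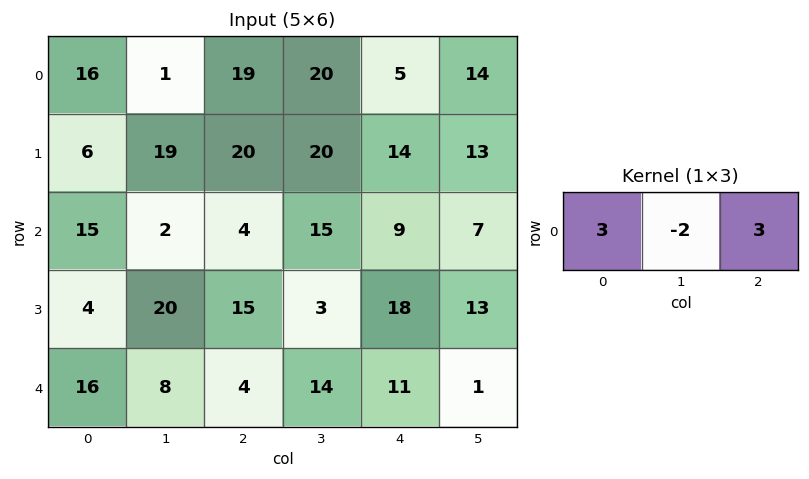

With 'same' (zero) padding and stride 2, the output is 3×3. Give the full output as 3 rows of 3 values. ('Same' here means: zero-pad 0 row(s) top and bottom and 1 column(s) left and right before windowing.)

-29 25 92
-24 43 48
-8 58 23

Output[0,0]: The receptive field on the zero-padded input at this output position is [0 16 1]. Elementwise product with the kernel and sum: 0·3 + 16·-2 + 1·3.
Output[0,1]: The receptive field on the zero-padded input at this output position is [1 19 20]. Elementwise product with the kernel and sum: 1·3 + 19·-2 + 20·3.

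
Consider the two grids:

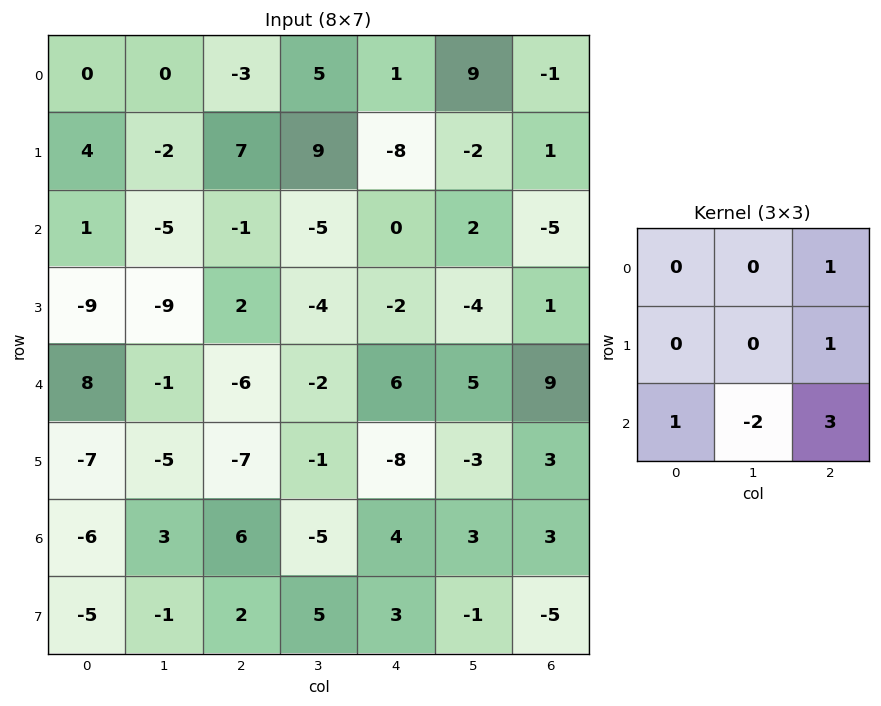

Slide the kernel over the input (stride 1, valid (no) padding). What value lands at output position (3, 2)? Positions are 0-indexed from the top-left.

-25

The receptive field on the input at this output position is [2 -4 -2 / -6 -2 6 / -7 -1 -8]. Elementwise product with the kernel and sum: -2·1 + 6·1 + -7·1 + -1·-2 + -8·3.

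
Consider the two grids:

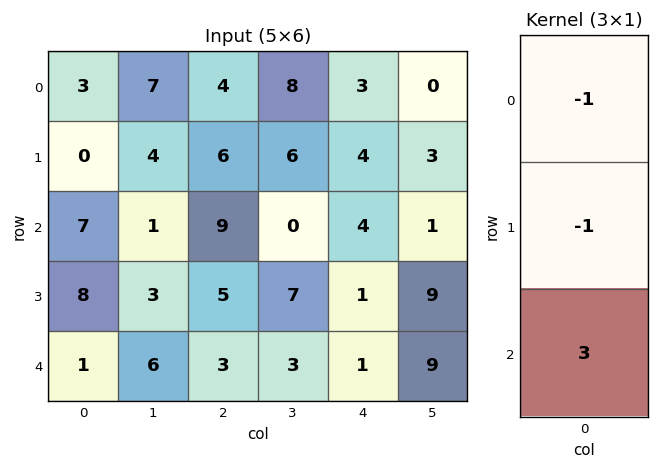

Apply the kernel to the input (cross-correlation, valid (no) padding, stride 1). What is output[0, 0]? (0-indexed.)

The receptive field on the input at this output position is [3 / 0 / 7]. Elementwise product with the kernel and sum: 3·-1 + 0·-1 + 7·3.

18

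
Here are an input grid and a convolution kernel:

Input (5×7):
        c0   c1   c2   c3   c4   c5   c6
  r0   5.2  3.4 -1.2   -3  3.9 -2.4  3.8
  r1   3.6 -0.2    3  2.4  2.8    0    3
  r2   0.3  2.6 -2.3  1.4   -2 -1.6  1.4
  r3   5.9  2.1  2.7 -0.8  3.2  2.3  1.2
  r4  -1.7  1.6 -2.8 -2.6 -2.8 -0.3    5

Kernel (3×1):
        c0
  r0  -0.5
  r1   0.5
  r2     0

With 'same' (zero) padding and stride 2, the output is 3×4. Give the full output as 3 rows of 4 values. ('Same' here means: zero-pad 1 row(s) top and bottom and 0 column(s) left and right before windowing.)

2.6 -0.6 1.95 1.9
-1.65 -2.65 -2.4 -0.8
-3.8 -2.75 -3 1.9

Output[0,0]: The receptive field on the zero-padded input at this output position is [0 / 5.2 / 3.6]. Elementwise product with the kernel and sum: 0·-0.5 + 5.2·0.5.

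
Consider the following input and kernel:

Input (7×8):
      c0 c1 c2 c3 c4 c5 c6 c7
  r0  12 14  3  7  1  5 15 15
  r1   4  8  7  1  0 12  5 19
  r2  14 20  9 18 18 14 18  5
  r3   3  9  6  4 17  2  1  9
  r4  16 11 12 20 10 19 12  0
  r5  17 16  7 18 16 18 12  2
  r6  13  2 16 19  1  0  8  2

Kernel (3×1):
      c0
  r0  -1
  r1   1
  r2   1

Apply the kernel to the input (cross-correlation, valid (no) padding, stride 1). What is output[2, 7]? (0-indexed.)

The receptive field on the input at this output position is [5 / 9 / 0]. Elementwise product with the kernel and sum: 5·-1 + 9·1 + 0·1.

4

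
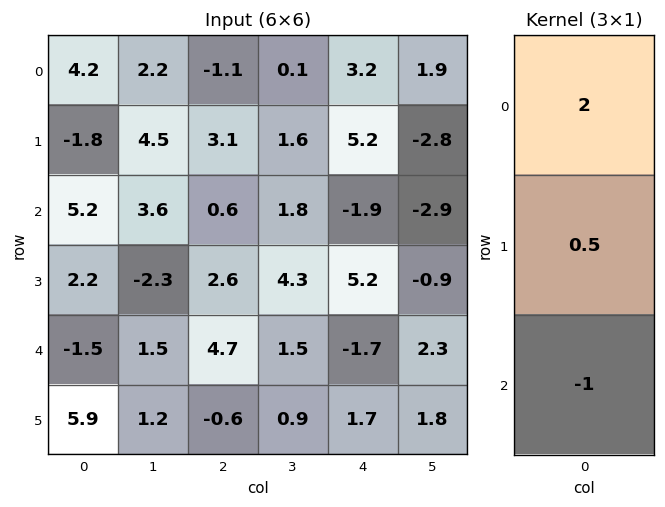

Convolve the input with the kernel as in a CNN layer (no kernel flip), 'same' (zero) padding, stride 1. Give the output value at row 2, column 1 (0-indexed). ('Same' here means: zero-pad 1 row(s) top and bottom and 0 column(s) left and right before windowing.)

13.1

The receptive field on the zero-padded input at this output position is [4.5 / 3.6 / -2.3]. Elementwise product with the kernel and sum: 4.5·2 + 3.6·0.5 + -2.3·-1.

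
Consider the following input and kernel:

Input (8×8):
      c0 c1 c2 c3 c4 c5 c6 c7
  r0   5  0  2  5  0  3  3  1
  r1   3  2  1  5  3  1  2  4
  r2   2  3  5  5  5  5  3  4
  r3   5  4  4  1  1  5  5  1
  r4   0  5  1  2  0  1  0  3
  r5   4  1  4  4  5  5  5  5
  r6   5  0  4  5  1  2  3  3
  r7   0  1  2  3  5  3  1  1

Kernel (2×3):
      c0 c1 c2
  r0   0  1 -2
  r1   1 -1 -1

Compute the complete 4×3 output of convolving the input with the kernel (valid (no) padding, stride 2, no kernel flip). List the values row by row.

-4 -2 -3
-10 -3 -10
2 -3 -4
-11 -3 -3

Output[0,0]: The receptive field on the input at this output position is [5 0 2 / 3 2 1]. Elementwise product with the kernel and sum: 0·1 + 2·-2 + 3·1 + 2·-1 + 1·-1.
Output[0,1]: The receptive field on the input at this output position is [2 5 0 / 1 5 3]. Elementwise product with the kernel and sum: 5·1 + 0·-2 + 1·1 + 5·-1 + 3·-1.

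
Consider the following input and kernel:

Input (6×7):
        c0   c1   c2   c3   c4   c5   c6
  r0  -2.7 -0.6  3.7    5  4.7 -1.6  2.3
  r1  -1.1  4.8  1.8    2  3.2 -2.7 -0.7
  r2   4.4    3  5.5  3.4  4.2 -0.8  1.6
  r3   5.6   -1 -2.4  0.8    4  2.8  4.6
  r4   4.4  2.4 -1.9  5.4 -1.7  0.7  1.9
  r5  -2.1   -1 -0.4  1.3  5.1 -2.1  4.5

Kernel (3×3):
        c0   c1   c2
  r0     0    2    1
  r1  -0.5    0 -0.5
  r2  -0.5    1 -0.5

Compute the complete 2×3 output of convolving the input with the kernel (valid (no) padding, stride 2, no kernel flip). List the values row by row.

0.2 10.75 -5.85
11.05 17.4 -3.7

Output[0,0]: The receptive field on the input at this output position is [-2.7 -0.6 3.7 / -1.1 4.8 1.8 / 4.4 3 5.5]. Elementwise product with the kernel and sum: -0.6·2 + 3.7·1 + -1.1·-0.5 + 1.8·-0.5 + 4.4·-0.5 + 3·1 + 5.5·-0.5.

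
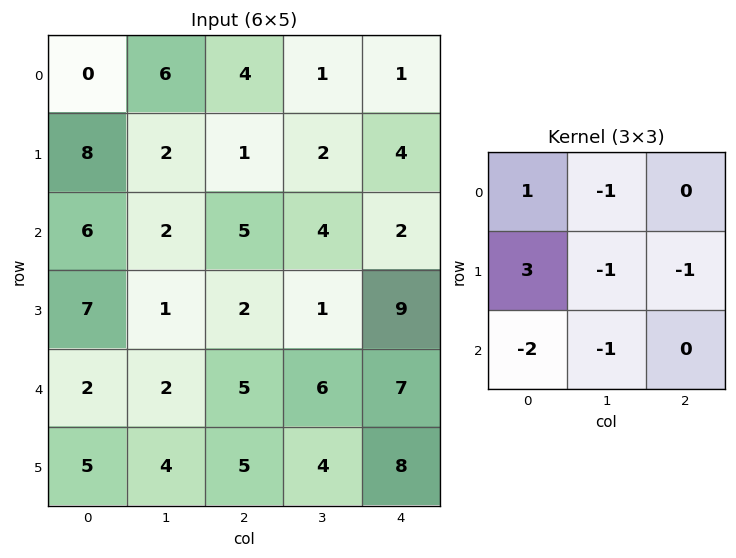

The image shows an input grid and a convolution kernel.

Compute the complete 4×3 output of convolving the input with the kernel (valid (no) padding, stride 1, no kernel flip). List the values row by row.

1 -4 -14
2 -6 3
16 -12 -19
-9 -19 -11

Output[0,0]: The receptive field on the input at this output position is [0 6 4 / 8 2 1 / 6 2 5]. Elementwise product with the kernel and sum: 0·1 + 6·-1 + 8·3 + 2·-1 + 1·-1 + 6·-2 + 2·-1.
Output[0,1]: The receptive field on the input at this output position is [6 4 1 / 2 1 2 / 2 5 4]. Elementwise product with the kernel and sum: 6·1 + 4·-1 + 2·3 + 1·-1 + 2·-1 + 2·-2 + 5·-1.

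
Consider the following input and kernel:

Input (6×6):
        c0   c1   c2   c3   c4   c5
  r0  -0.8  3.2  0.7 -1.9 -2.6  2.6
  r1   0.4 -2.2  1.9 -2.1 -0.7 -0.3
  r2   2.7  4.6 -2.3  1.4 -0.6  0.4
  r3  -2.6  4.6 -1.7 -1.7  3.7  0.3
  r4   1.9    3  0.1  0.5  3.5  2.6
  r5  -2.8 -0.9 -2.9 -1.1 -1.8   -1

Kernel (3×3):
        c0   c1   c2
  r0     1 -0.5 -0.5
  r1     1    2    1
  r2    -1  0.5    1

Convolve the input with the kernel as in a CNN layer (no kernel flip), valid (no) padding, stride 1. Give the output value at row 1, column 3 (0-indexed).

2.85

The receptive field on the input at this output position is [-2.1 -0.7 -0.3 / 1.4 -0.6 0.4 / -1.7 3.7 0.3]. Elementwise product with the kernel and sum: -2.1·1 + -0.7·-0.5 + -0.3·-0.5 + 1.4·1 + -0.6·2 + 0.4·1 + -1.7·-1 + 3.7·0.5 + 0.3·1.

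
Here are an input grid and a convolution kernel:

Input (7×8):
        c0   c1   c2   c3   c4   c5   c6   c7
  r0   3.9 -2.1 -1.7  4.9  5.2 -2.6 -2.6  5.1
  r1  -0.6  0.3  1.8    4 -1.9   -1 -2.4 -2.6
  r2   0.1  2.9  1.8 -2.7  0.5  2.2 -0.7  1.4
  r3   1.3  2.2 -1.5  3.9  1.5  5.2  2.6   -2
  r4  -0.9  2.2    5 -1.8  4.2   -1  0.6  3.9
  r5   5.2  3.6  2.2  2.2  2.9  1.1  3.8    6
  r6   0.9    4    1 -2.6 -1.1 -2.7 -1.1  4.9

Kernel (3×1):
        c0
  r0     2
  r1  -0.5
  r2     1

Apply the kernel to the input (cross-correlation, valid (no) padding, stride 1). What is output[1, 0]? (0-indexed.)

The receptive field on the input at this output position is [-0.6 / 0.1 / 1.3]. Elementwise product with the kernel and sum: -0.6·2 + 0.1·-0.5 + 1.3·1.

0.05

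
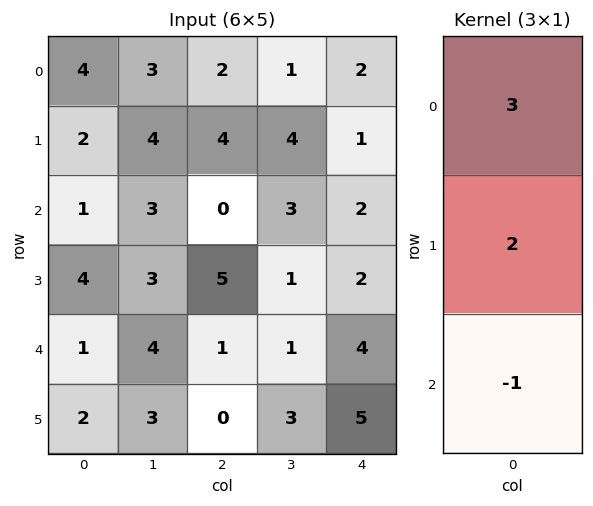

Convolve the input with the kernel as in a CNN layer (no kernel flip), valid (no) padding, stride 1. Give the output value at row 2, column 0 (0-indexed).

10

The receptive field on the input at this output position is [1 / 4 / 1]. Elementwise product with the kernel and sum: 1·3 + 4·2 + 1·-1.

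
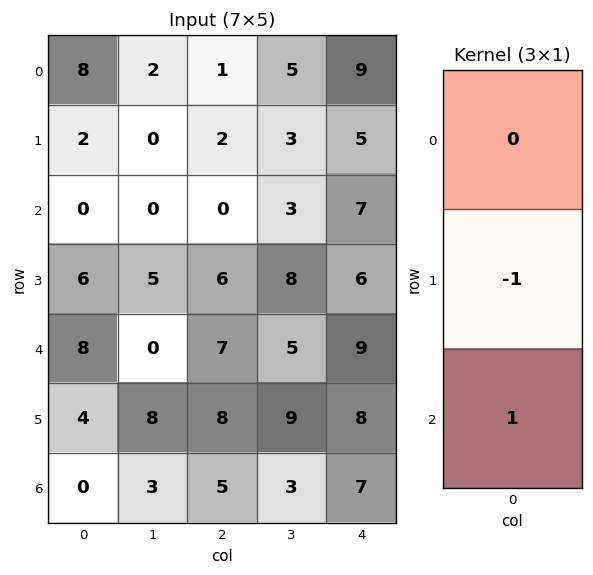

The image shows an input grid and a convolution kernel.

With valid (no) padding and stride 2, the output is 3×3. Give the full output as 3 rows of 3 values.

-2 -2 2
2 1 3
-4 -3 -1

Output[0,0]: The receptive field on the input at this output position is [8 / 2 / 0]. Elementwise product with the kernel and sum: 2·-1 + 0·1.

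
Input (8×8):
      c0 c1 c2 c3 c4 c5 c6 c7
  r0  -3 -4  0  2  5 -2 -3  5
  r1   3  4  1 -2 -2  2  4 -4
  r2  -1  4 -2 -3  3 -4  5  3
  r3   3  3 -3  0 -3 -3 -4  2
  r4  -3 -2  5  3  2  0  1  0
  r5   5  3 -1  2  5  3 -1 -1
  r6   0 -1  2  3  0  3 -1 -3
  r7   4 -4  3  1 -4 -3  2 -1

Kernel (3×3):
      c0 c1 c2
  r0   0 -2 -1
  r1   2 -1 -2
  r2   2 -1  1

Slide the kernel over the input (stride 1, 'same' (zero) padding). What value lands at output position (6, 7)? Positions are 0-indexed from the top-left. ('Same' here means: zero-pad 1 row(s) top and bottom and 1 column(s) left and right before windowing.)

The receptive field on the zero-padded input at this output position is [-1 -1 0 / -1 -3 0 / 2 -1 0]. Elementwise product with the kernel and sum: -1·-2 + 0·-1 + -1·2 + -3·-1 + 0·-2 + 2·2 + -1·-1 + 0·1.

8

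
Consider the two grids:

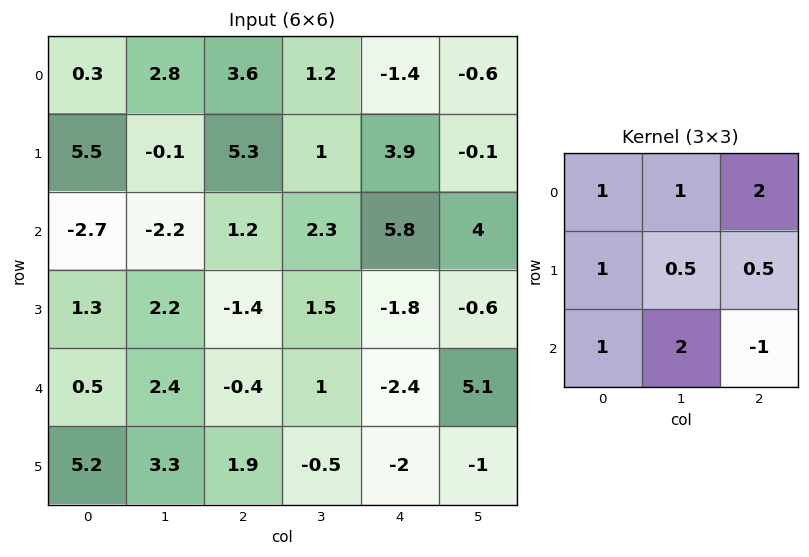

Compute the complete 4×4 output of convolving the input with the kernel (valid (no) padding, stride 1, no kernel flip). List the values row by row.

Output[0,0]: The receptive field on the input at this output position is [0.3 2.8 3.6 / 5.5 -0.1 5.3 / -2.7 -2.2 1.2]. Elementwise product with the kernel and sum: 0.3·1 + 2.8·1 + 3.6·2 + 5.5·1 + -0.1·0.5 + 5.3·0.5 + -2.7·1 + -2.2·2 + 1.2·-1.
Output[0,1]: The receptive field on the input at this output position is [2.8 3.6 1.2 / -0.1 5.3 1 / -2.2 1.2 2.3]. Elementwise product with the kernel and sum: 2.8·1 + 3.6·1 + 1.2·2 + -0.1·1 + 5.3·0.5 + 1·0.5 + -2.2·1 + 1.2·2 + 2.3·-1.

10.1 9.75 9.75 11.4
19.9 4.65 22.75 10.4
4.9 6.45 17.55 7.5
12.1 14.1 -1.7 -2.65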